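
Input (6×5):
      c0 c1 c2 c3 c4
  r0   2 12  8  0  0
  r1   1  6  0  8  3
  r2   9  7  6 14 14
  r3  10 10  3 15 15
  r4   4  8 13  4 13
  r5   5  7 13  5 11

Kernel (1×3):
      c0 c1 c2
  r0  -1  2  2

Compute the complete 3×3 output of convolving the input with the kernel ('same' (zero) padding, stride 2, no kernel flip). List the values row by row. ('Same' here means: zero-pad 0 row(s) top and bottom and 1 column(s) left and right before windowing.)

Output[0,0]: The receptive field on the zero-padded input at this output position is [0 2 12]. Elementwise product with the kernel and sum: 0·-1 + 2·2 + 12·2.

28 4 0
32 33 14
24 26 22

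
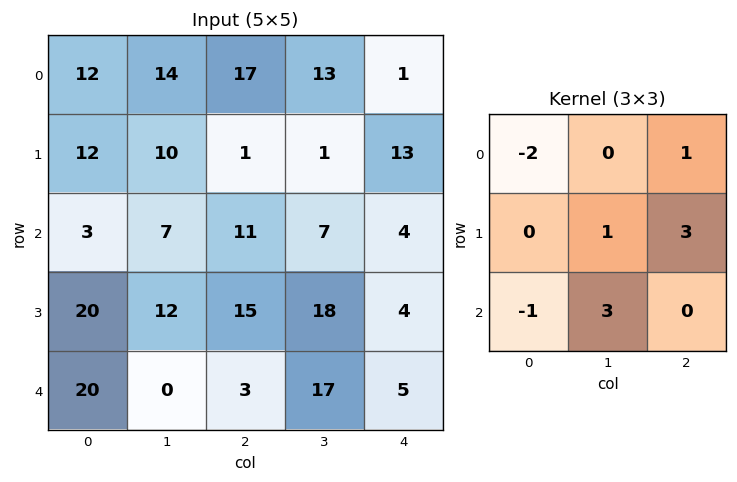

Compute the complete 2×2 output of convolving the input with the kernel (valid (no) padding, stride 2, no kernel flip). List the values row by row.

Output[0,0]: The receptive field on the input at this output position is [12 14 17 / 12 10 1 / 3 7 11]. Elementwise product with the kernel and sum: 12·-2 + 17·1 + 10·1 + 1·3 + 3·-1 + 7·3.

24 17
42 60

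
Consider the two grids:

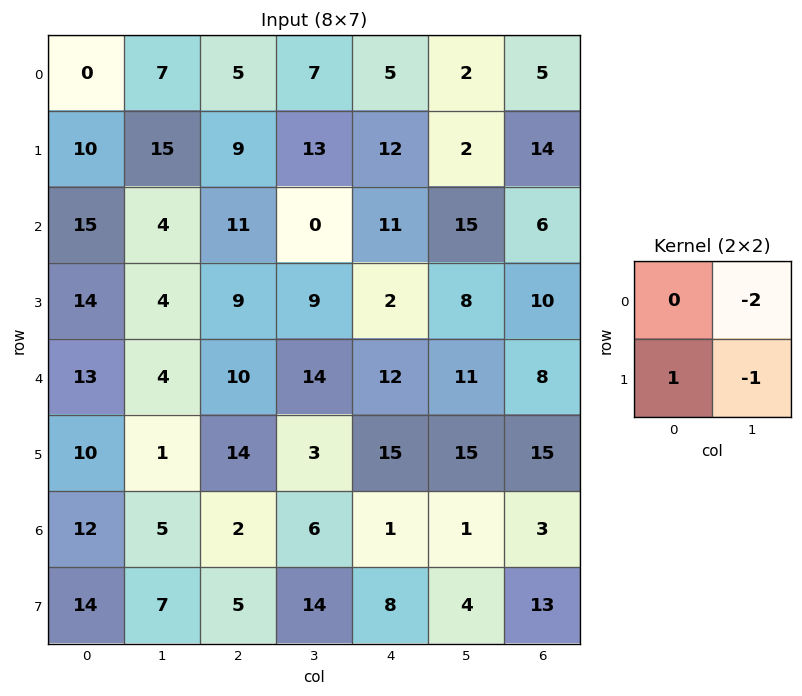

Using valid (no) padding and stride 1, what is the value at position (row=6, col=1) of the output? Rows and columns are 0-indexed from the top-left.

The receptive field on the input at this output position is [5 2 / 7 5]. Elementwise product with the kernel and sum: 2·-2 + 7·1 + 5·-1.

-2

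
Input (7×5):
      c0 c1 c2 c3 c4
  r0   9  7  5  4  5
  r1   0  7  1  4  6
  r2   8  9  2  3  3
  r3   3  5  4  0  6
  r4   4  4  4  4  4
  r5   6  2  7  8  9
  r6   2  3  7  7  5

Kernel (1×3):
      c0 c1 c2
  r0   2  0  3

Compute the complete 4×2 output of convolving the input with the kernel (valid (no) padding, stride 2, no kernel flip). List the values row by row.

Output[0,0]: The receptive field on the input at this output position is [9 7 5]. Elementwise product with the kernel and sum: 9·2 + 5·3.

33 25
22 13
20 20
25 29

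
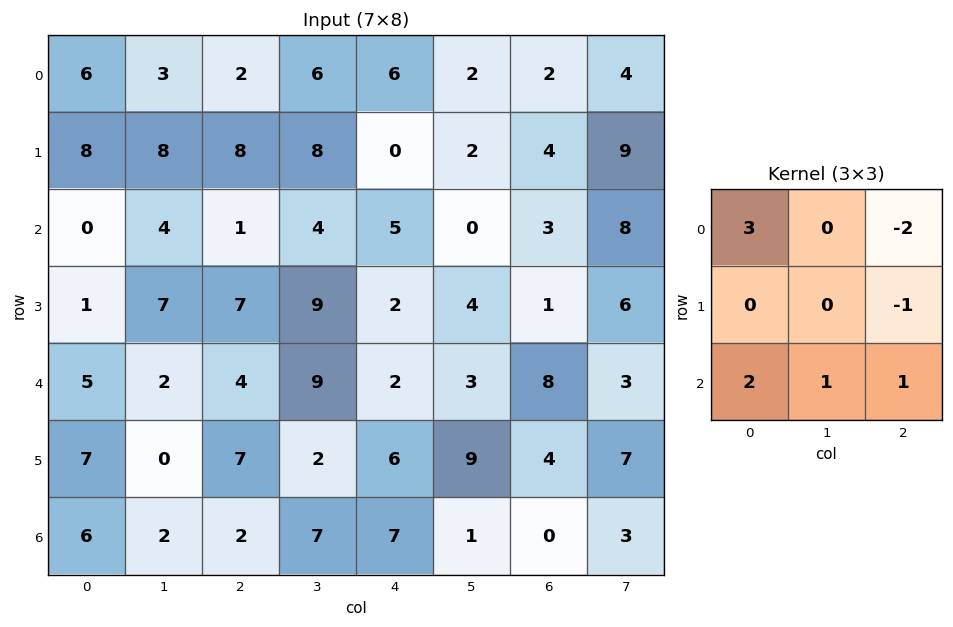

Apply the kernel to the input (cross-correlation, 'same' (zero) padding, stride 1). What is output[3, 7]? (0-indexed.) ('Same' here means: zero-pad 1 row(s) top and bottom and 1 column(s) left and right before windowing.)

28

The receptive field on the zero-padded input at this output position is [3 8 0 / 1 6 0 / 8 3 0]. Elementwise product with the kernel and sum: 3·3 + 0·-2 + 0·-1 + 8·2 + 3·1 + 0·1.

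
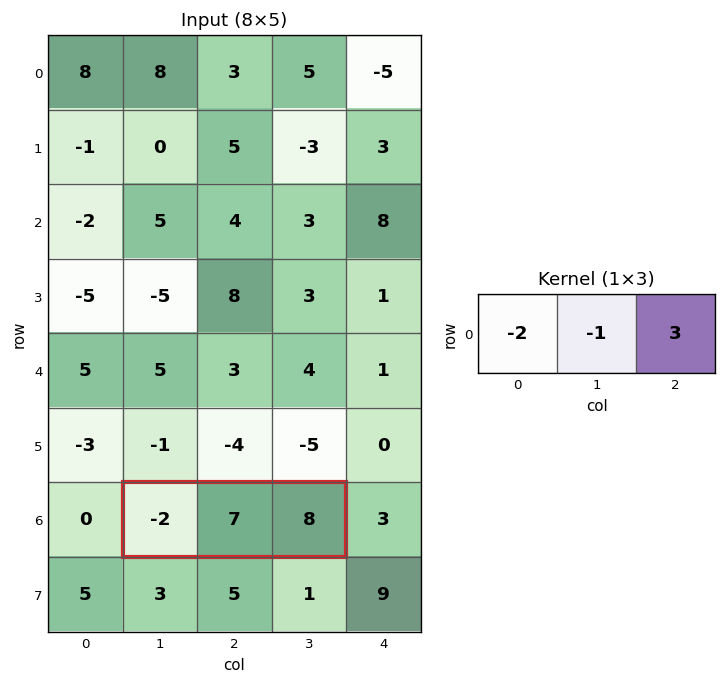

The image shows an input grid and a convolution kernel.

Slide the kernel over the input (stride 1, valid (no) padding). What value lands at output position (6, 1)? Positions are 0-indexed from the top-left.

21

The receptive field on the input at this output position is [-2 7 8]. Elementwise product with the kernel and sum: -2·-2 + 7·-1 + 8·3.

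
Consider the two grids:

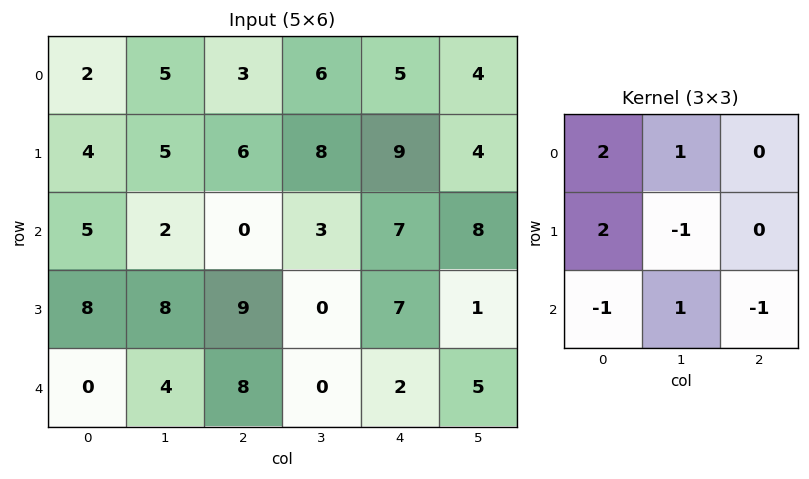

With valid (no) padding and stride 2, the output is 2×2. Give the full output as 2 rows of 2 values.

9 12
16 11

Output[0,0]: The receptive field on the input at this output position is [2 5 3 / 4 5 6 / 5 2 0]. Elementwise product with the kernel and sum: 2·2 + 5·1 + 4·2 + 5·-1 + 5·-1 + 2·1 + 0·-1.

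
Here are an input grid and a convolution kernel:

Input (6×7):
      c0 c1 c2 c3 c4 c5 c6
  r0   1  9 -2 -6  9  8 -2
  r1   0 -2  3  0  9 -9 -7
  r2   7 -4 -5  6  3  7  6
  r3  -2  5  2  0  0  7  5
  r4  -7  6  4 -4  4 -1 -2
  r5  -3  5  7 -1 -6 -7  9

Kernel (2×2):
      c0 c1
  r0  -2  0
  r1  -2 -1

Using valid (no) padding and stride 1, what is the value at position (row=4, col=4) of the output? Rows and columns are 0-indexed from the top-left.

The receptive field on the input at this output position is [4 -1 / -6 -7]. Elementwise product with the kernel and sum: 4·-2 + -6·-2 + -7·-1.

11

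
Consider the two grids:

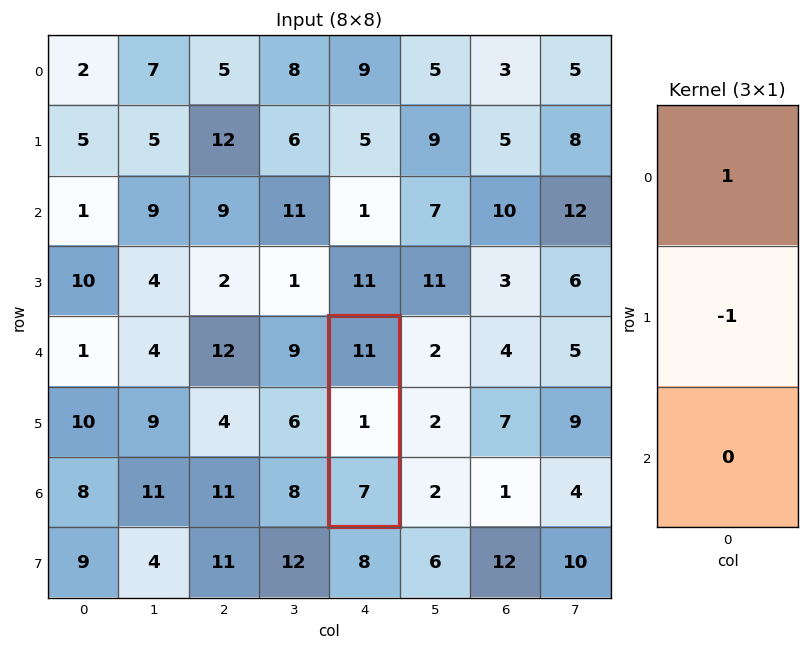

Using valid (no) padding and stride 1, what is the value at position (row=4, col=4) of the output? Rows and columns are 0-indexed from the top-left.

10

The receptive field on the input at this output position is [11 / 1 / 7]. Elementwise product with the kernel and sum: 11·1 + 1·-1.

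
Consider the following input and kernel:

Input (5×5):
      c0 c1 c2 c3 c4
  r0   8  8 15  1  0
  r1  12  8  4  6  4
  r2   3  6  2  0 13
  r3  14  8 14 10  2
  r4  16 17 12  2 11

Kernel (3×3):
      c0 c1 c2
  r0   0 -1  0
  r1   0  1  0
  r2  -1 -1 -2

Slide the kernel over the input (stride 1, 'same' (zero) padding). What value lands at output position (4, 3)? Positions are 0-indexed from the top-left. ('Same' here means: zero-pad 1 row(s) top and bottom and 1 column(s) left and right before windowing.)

The receptive field on the zero-padded input at this output position is [14 10 2 / 12 2 11 / 0 0 0]. Elementwise product with the kernel and sum: 10·-1 + 2·1 + 0·-1 + 0·-1 + 0·-2.

-8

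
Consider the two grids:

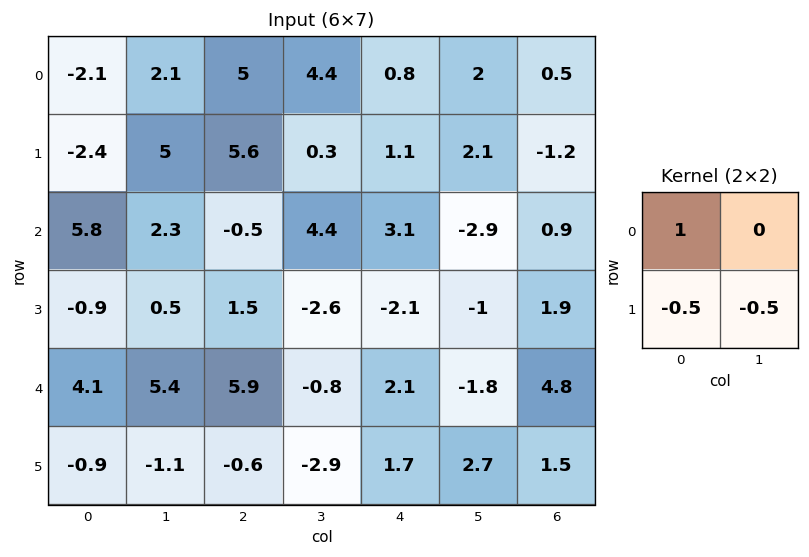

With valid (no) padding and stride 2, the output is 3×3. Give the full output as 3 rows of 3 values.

Output[0,0]: The receptive field on the input at this output position is [-2.1 2.1 / -2.4 5]. Elementwise product with the kernel and sum: -2.1·1 + -2.4·-0.5 + 5·-0.5.

-3.4 2.05 -0.8
6 0.05 4.65
5.1 7.65 -0.1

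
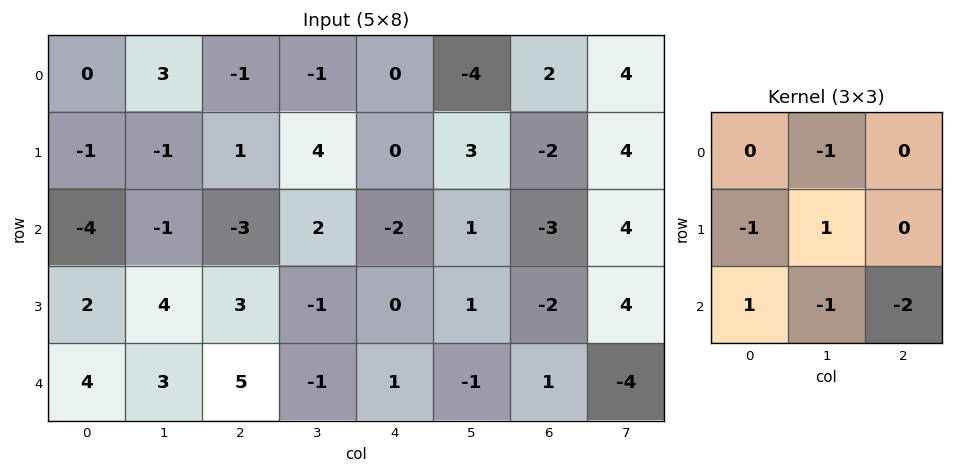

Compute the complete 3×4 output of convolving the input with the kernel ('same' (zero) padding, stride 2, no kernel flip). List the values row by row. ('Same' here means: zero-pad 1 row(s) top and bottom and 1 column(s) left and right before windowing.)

Output[0,0]: The receptive field on the zero-padded input at this output position is [0 0 0 / 0 0 3 / 0 -1 -1]. Elementwise product with the kernel and sum: 0·-1 + 0·-1 + 0·1 + 0·1 + -1·-1 + -1·-2.
Output[0,1]: The receptive field on the zero-padded input at this output position is [0 0 0 / 3 -1 -1 / -1 1 4]. Elementwise product with the kernel and sum: 0·-1 + 3·-1 + -1·1 + -1·1 + 1·-1 + 4·-2.

3 -14 -1 3
-13 0 -7 -7
2 -1 2 4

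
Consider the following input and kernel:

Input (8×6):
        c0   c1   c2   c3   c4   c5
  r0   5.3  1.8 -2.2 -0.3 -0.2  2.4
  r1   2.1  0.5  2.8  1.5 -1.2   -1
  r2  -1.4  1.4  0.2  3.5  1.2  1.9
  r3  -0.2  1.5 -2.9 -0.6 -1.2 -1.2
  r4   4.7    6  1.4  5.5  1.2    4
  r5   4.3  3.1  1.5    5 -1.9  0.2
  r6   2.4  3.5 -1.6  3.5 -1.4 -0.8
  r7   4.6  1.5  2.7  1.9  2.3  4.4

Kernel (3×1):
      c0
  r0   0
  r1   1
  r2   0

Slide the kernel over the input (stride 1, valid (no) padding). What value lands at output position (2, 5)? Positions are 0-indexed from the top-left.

The receptive field on the input at this output position is [1.9 / -1.2 / 4]. Elementwise product with the kernel and sum: -1.2·1.

-1.2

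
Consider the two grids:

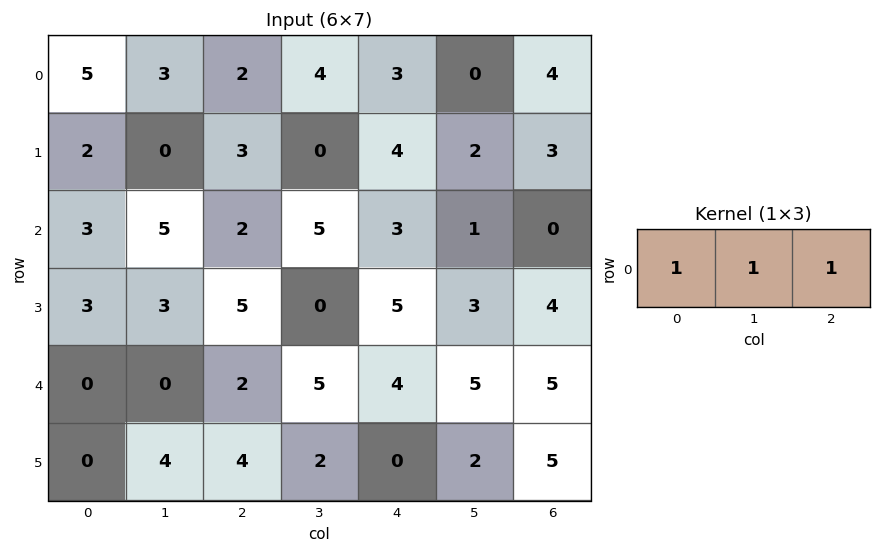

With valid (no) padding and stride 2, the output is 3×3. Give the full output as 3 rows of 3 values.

Output[0,0]: The receptive field on the input at this output position is [5 3 2]. Elementwise product with the kernel and sum: 5·1 + 3·1 + 2·1.
Output[0,1]: The receptive field on the input at this output position is [2 4 3]. Elementwise product with the kernel and sum: 2·1 + 4·1 + 3·1.

10 9 7
10 10 4
2 11 14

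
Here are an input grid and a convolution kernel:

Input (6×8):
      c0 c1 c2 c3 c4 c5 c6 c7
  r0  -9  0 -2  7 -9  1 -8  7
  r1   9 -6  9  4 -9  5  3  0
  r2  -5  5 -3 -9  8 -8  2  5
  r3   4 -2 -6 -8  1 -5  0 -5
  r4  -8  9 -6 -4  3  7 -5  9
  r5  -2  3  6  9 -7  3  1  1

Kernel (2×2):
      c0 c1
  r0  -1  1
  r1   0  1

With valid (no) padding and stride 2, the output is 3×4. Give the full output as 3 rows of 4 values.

3 13 15 15
8 -14 -21 -2
20 11 7 15

Output[0,0]: The receptive field on the input at this output position is [-9 0 / 9 -6]. Elementwise product with the kernel and sum: -9·-1 + 0·1 + -6·1.
Output[0,1]: The receptive field on the input at this output position is [-2 7 / 9 4]. Elementwise product with the kernel and sum: -2·-1 + 7·1 + 4·1.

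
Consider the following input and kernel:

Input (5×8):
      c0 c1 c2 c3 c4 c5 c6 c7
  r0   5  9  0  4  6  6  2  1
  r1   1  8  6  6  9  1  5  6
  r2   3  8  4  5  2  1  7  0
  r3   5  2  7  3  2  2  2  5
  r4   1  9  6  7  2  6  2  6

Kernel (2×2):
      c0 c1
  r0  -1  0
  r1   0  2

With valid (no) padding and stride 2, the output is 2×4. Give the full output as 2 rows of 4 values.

Output[0,0]: The receptive field on the input at this output position is [5 9 / 1 8]. Elementwise product with the kernel and sum: 5·-1 + 8·2.

11 12 -4 10
1 2 2 3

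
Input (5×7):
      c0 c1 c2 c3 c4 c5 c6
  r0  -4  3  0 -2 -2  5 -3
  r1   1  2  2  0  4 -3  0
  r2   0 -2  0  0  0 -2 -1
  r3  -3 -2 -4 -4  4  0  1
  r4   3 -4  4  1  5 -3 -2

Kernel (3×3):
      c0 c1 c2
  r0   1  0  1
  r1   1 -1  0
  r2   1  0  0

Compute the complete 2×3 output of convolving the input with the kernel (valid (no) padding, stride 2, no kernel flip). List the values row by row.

-5 0 2
2 4 8

Output[0,0]: The receptive field on the input at this output position is [-4 3 0 / 1 2 2 / 0 -2 0]. Elementwise product with the kernel and sum: -4·1 + 0·1 + 1·1 + 2·-1 + 0·1.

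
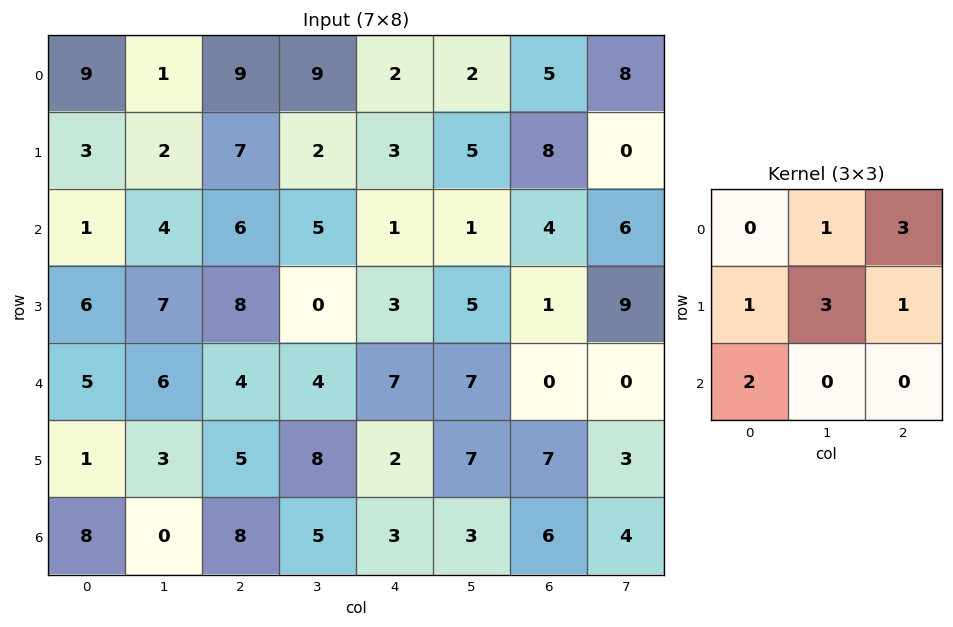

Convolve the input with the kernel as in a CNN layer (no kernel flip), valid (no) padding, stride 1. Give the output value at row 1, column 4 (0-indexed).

43

The receptive field on the input at this output position is [3 5 8 / 1 1 4 / 3 5 1]. Elementwise product with the kernel and sum: 5·1 + 8·3 + 1·1 + 1·3 + 4·1 + 3·2.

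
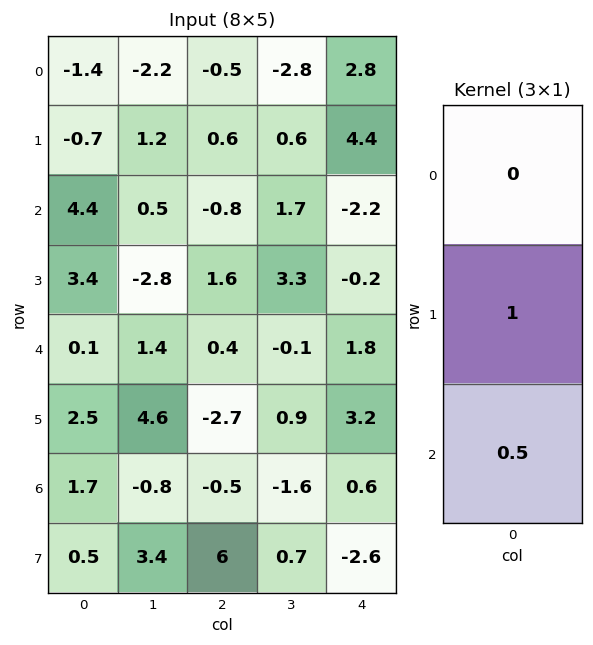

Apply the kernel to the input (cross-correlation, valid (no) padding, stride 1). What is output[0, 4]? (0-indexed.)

The receptive field on the input at this output position is [2.8 / 4.4 / -2.2]. Elementwise product with the kernel and sum: 4.4·1 + -2.2·0.5.

3.3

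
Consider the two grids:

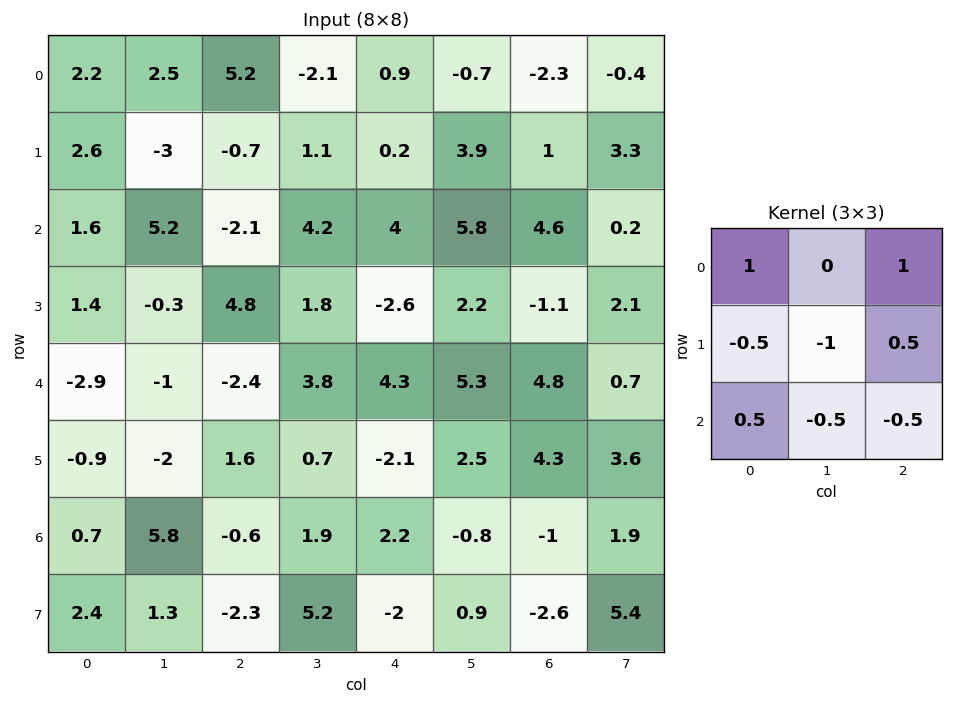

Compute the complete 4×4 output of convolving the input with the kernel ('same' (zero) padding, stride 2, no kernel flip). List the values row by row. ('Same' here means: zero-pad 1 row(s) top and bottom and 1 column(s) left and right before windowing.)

-0.75 -9.2 -1.7 2.25
-2.55 -3.75 2.9 0.4
3.55 4.15 0.6 -5.5
-1.65 -3.45 2.8 7.5

Output[0,0]: The receptive field on the zero-padded input at this output position is [0 0 0 / 0 2.2 2.5 / 0 2.6 -3]. Elementwise product with the kernel and sum: 0·1 + 0·1 + 0·-0.5 + 2.2·-1 + 2.5·0.5 + 0·0.5 + 2.6·-0.5 + -3·-0.5.
Output[0,1]: The receptive field on the zero-padded input at this output position is [0 0 0 / 2.5 5.2 -2.1 / -3 -0.7 1.1]. Elementwise product with the kernel and sum: 0·1 + 0·1 + 2.5·-0.5 + 5.2·-1 + -2.1·0.5 + -3·0.5 + -0.7·-0.5 + 1.1·-0.5.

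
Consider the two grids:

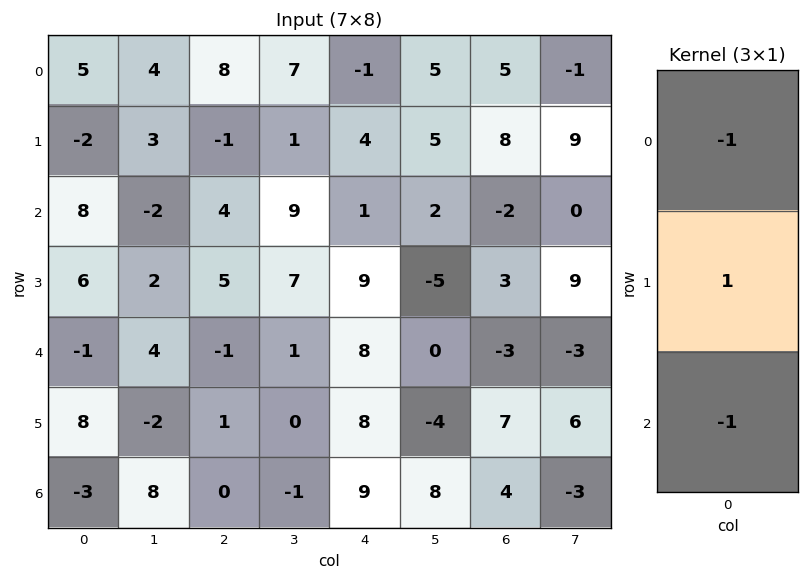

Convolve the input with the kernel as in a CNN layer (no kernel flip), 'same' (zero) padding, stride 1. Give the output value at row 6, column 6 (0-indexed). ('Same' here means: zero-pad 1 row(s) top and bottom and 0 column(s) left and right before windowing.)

-3

The receptive field on the zero-padded input at this output position is [7 / 4 / 0]. Elementwise product with the kernel and sum: 7·-1 + 4·1 + 0·-1.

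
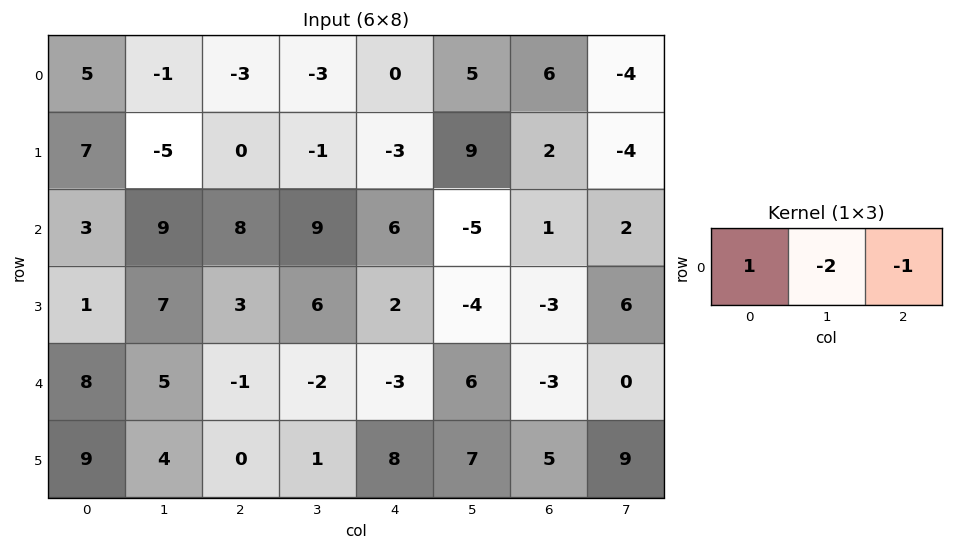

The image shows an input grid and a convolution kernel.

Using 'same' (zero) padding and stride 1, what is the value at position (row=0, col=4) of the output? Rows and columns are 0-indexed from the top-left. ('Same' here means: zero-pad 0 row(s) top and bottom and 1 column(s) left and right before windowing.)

The receptive field on the zero-padded input at this output position is [-3 0 5]. Elementwise product with the kernel and sum: -3·1 + 0·-2 + 5·-1.

-8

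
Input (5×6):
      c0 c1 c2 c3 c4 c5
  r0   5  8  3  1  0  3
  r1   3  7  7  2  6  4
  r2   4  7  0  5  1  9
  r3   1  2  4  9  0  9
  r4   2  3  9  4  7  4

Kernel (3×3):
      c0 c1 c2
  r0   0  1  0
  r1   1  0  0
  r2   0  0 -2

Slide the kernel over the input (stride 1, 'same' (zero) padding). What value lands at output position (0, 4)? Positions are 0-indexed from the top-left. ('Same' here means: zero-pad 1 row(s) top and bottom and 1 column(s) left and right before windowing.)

-7

The receptive field on the zero-padded input at this output position is [0 0 0 / 1 0 3 / 2 6 4]. Elementwise product with the kernel and sum: 0·1 + 1·1 + 4·-2.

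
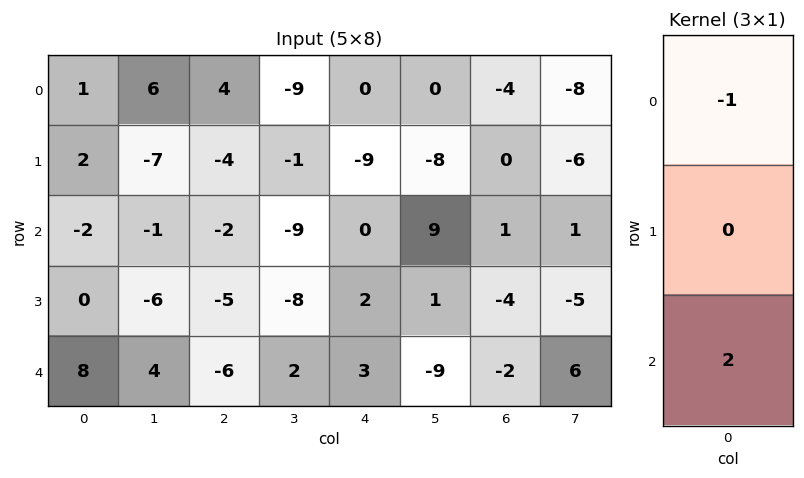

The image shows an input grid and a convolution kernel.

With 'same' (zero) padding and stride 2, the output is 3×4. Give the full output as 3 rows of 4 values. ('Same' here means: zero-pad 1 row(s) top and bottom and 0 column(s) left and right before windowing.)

4 -8 -18 0
-2 -6 13 -8
0 5 -2 4

Output[0,0]: The receptive field on the zero-padded input at this output position is [0 / 1 / 2]. Elementwise product with the kernel and sum: 0·-1 + 2·2.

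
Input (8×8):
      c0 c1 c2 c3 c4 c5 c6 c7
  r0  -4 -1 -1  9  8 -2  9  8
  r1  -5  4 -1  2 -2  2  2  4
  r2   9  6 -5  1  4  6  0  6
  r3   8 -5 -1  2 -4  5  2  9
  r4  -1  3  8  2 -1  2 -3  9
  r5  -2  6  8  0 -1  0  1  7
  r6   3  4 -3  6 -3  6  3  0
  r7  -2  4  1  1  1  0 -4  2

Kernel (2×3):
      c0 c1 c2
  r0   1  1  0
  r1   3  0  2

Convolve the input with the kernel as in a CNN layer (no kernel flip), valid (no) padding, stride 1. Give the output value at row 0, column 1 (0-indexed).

14

The receptive field on the input at this output position is [-1 -1 9 / 4 -1 2]. Elementwise product with the kernel and sum: -1·1 + -1·1 + 4·3 + 2·2.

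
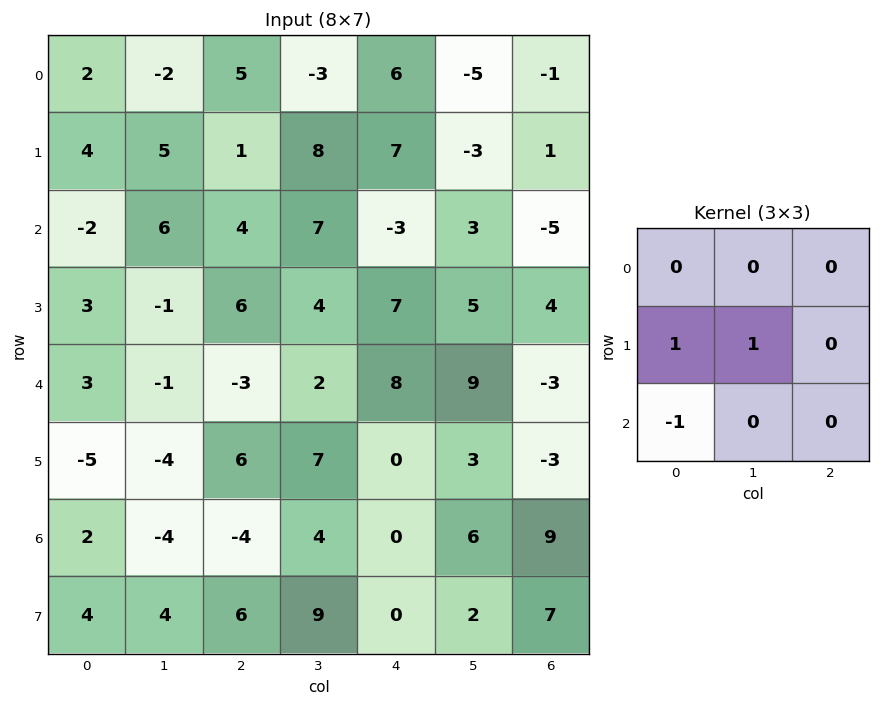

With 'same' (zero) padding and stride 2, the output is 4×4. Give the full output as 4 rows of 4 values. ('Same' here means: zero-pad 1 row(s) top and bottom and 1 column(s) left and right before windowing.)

Output[0,0]: The receptive field on the zero-padded input at this output position is [0 0 0 / 0 2 -2 / 0 4 5]. Elementwise product with the kernel and sum: 0·1 + 2·1 + 0·-1.

2 -2 -5 -3
-2 11 0 -7
3 0 3 3
2 -12 -5 13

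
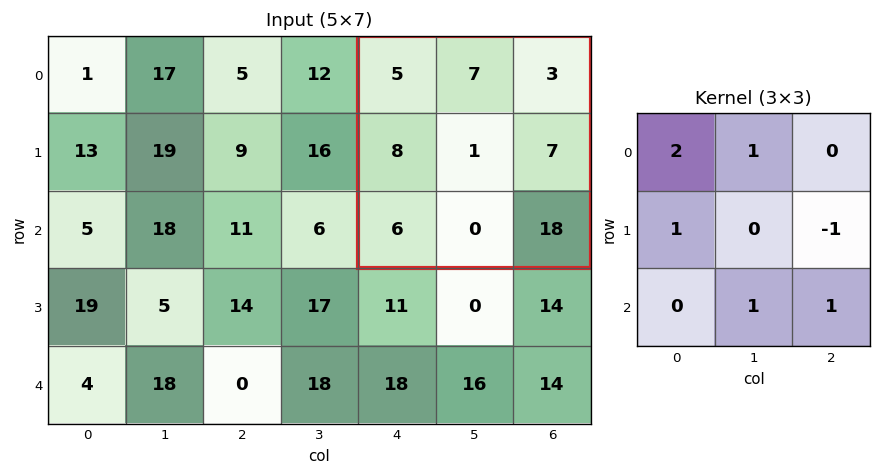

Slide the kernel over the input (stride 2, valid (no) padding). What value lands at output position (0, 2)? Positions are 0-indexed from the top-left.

36

The receptive field on the input at this output position is [5 7 3 / 8 1 7 / 6 0 18]. Elementwise product with the kernel and sum: 5·2 + 7·1 + 8·1 + 7·-1 + 0·1 + 18·1.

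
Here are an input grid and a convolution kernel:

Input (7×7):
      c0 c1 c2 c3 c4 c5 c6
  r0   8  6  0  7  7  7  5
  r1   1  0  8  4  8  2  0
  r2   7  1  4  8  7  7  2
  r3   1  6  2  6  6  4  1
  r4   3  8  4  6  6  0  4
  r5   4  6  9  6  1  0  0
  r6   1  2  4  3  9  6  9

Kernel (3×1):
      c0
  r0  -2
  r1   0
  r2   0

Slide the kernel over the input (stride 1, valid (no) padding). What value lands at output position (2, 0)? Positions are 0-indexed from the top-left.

The receptive field on the input at this output position is [7 / 1 / 3]. Elementwise product with the kernel and sum: 7·-2.

-14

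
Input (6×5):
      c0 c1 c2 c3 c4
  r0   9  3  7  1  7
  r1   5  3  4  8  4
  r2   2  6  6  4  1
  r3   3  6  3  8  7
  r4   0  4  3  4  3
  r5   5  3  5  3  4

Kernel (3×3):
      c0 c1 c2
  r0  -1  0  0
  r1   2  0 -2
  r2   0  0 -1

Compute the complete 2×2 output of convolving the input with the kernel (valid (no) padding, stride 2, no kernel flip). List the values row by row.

Output[0,0]: The receptive field on the input at this output position is [9 3 7 / 5 3 4 / 2 6 6]. Elementwise product with the kernel and sum: 9·-1 + 5·2 + 4·-2 + 6·-1.
Output[0,1]: The receptive field on the input at this output position is [7 1 7 / 4 8 4 / 6 4 1]. Elementwise product with the kernel and sum: 7·-1 + 4·2 + 4·-2 + 1·-1.

-13 -8
-5 -17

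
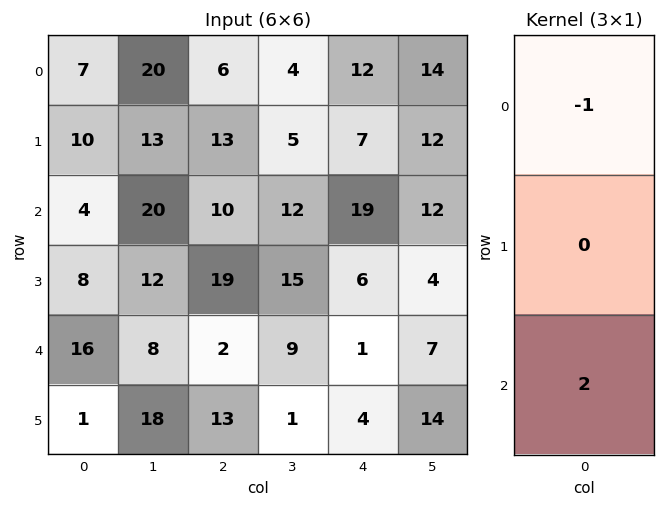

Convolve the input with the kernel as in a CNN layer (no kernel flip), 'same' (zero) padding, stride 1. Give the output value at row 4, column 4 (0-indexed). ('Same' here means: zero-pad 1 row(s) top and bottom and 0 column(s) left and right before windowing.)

2

The receptive field on the zero-padded input at this output position is [6 / 1 / 4]. Elementwise product with the kernel and sum: 6·-1 + 4·2.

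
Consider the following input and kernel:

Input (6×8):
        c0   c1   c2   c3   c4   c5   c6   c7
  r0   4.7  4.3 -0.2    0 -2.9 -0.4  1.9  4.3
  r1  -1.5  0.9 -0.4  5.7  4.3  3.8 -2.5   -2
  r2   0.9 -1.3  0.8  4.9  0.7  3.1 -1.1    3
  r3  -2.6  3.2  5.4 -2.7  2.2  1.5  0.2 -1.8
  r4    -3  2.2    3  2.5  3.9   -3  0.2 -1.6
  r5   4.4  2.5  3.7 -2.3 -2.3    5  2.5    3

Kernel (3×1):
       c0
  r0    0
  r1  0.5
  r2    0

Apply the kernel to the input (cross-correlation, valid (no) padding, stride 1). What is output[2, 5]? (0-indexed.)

0.75

The receptive field on the input at this output position is [3.1 / 1.5 / -3]. Elementwise product with the kernel and sum: 1.5·0.5.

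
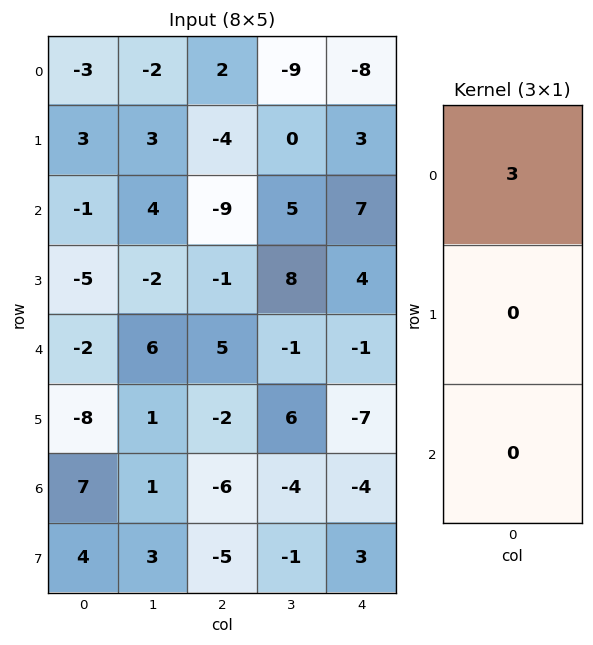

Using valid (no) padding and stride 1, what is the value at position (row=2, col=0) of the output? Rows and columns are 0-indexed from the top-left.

-3

The receptive field on the input at this output position is [-1 / -5 / -2]. Elementwise product with the kernel and sum: -1·3.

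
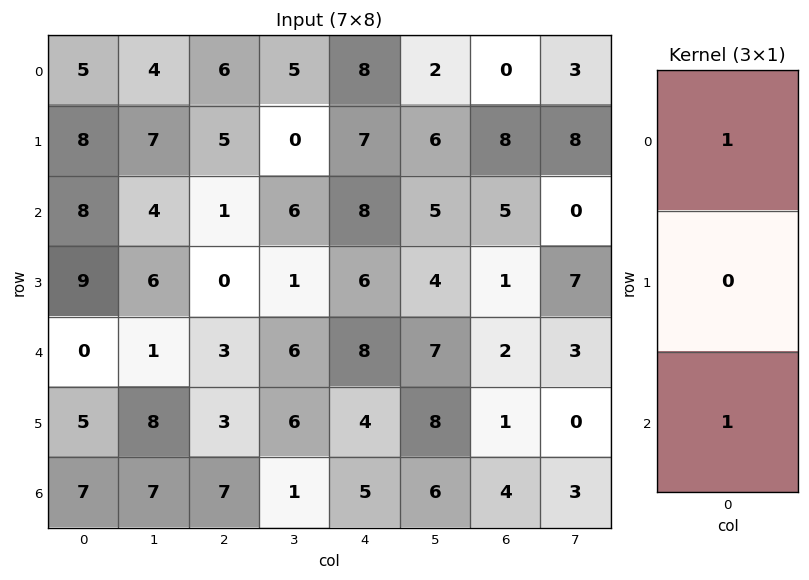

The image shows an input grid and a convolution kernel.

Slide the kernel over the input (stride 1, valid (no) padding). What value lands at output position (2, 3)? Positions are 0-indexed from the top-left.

The receptive field on the input at this output position is [6 / 1 / 6]. Elementwise product with the kernel and sum: 6·1 + 6·1.

12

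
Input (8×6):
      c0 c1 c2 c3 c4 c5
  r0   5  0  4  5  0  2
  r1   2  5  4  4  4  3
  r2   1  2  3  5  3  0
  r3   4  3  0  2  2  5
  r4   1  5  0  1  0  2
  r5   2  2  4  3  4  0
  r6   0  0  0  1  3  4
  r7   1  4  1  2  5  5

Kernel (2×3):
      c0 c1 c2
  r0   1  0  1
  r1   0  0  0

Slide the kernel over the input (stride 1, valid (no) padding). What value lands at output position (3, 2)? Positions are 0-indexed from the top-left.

The receptive field on the input at this output position is [0 2 2 / 0 1 0]. Elementwise product with the kernel and sum: 0·1 + 2·1.

2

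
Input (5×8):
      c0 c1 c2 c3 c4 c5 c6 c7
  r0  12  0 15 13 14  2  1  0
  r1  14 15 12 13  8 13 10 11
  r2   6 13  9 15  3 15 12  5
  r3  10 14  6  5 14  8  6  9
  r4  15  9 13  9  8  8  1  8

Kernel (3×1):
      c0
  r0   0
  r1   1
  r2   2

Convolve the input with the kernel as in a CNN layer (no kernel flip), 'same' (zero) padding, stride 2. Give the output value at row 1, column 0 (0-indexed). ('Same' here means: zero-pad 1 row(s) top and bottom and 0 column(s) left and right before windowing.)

26

The receptive field on the zero-padded input at this output position is [14 / 6 / 10]. Elementwise product with the kernel and sum: 6·1 + 10·2.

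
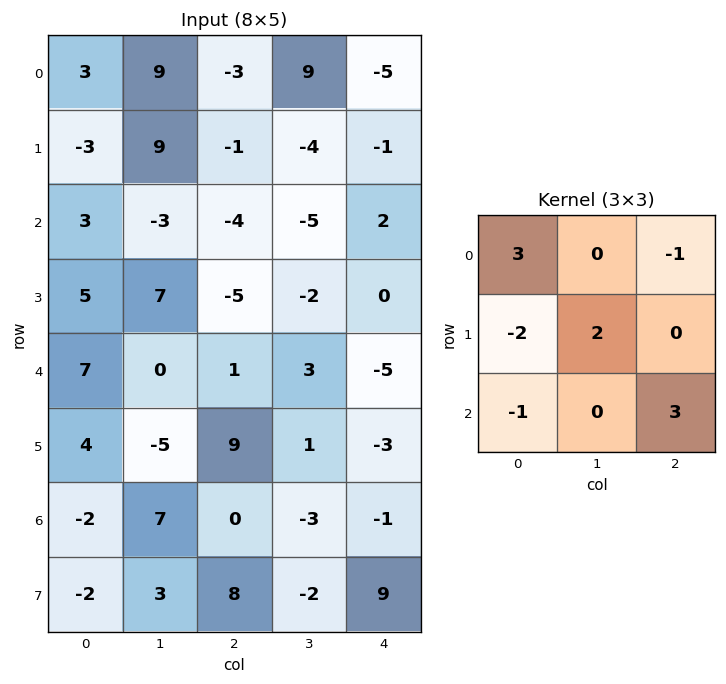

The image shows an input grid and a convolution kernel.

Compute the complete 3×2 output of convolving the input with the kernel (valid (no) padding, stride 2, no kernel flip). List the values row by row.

21 0
13 -24
4 -11

Output[0,0]: The receptive field on the input at this output position is [3 9 -3 / -3 9 -1 / 3 -3 -4]. Elementwise product with the kernel and sum: 3·3 + -3·-1 + -3·-2 + 9·2 + 3·-1 + -4·3.
Output[0,1]: The receptive field on the input at this output position is [-3 9 -5 / -1 -4 -1 / -4 -5 2]. Elementwise product with the kernel and sum: -3·3 + -5·-1 + -1·-2 + -4·2 + -4·-1 + 2·3.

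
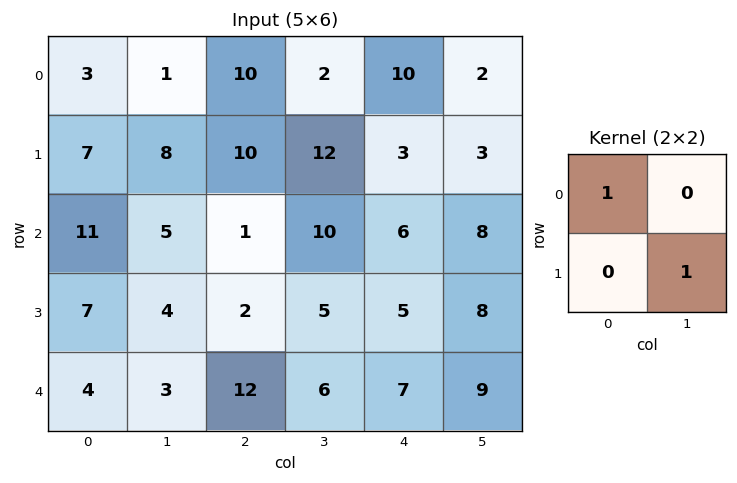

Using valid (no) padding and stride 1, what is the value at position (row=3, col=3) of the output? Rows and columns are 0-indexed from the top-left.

The receptive field on the input at this output position is [5 5 / 6 7]. Elementwise product with the kernel and sum: 5·1 + 7·1.

12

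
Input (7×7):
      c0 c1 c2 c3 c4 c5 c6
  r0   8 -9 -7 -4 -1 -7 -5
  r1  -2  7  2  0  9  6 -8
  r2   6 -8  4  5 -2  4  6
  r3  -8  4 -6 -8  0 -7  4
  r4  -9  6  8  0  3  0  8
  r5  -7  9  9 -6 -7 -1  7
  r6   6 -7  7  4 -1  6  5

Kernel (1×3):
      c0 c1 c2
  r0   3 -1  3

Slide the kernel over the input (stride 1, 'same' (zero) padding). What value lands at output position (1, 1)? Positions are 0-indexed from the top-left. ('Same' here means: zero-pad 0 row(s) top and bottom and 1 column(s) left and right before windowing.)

The receptive field on the zero-padded input at this output position is [-2 7 2]. Elementwise product with the kernel and sum: -2·3 + 7·-1 + 2·3.

-7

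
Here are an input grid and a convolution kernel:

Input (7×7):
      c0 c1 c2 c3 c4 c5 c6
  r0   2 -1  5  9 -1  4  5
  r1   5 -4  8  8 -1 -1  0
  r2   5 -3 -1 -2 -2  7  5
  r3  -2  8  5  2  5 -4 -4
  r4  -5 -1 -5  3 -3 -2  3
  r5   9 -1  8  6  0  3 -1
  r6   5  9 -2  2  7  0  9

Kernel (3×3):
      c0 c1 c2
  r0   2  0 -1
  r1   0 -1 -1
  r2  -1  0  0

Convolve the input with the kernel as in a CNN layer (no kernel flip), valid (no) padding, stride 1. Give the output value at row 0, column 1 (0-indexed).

-24

The receptive field on the input at this output position is [-1 5 9 / -4 8 8 / -3 -1 -2]. Elementwise product with the kernel and sum: -1·2 + 9·-1 + 8·-1 + 8·-1 + -3·-1.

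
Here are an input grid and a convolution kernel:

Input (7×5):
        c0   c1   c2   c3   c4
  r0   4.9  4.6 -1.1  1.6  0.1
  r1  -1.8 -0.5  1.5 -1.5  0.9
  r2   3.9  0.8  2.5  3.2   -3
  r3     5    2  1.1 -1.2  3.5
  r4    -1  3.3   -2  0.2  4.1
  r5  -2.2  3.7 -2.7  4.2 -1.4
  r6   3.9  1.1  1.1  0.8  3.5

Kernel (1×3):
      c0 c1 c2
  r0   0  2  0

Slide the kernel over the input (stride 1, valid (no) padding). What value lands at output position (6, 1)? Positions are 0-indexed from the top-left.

2.2

The receptive field on the input at this output position is [1.1 1.1 0.8]. Elementwise product with the kernel and sum: 1.1·2.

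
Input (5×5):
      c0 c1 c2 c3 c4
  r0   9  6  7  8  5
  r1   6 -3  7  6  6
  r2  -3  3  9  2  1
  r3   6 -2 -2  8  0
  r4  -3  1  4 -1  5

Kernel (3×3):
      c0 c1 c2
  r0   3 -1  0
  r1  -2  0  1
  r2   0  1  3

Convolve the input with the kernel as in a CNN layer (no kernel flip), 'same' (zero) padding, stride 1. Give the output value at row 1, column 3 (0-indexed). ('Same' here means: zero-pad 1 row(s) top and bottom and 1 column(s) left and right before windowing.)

10

The receptive field on the zero-padded input at this output position is [7 8 5 / 7 6 6 / 9 2 1]. Elementwise product with the kernel and sum: 7·3 + 8·-1 + 7·-2 + 6·1 + 2·1 + 1·3.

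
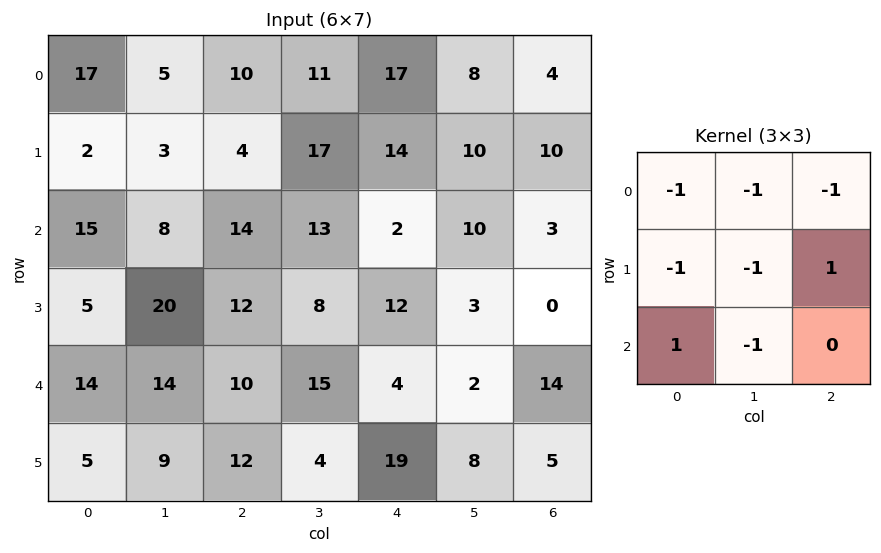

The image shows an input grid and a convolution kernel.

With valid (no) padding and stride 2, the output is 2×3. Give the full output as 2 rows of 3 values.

-26 -44 -51
-50 -42 -28

Output[0,0]: The receptive field on the input at this output position is [17 5 10 / 2 3 4 / 15 8 14]. Elementwise product with the kernel and sum: 17·-1 + 5·-1 + 10·-1 + 2·-1 + 3·-1 + 4·1 + 15·1 + 8·-1.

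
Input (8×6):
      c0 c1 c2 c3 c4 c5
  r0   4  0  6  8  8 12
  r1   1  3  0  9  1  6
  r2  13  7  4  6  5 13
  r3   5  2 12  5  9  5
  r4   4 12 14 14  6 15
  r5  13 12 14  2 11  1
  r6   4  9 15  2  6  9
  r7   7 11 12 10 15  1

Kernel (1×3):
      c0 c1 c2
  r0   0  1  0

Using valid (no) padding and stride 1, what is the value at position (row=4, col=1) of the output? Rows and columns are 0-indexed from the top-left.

14

The receptive field on the input at this output position is [12 14 14]. Elementwise product with the kernel and sum: 14·1.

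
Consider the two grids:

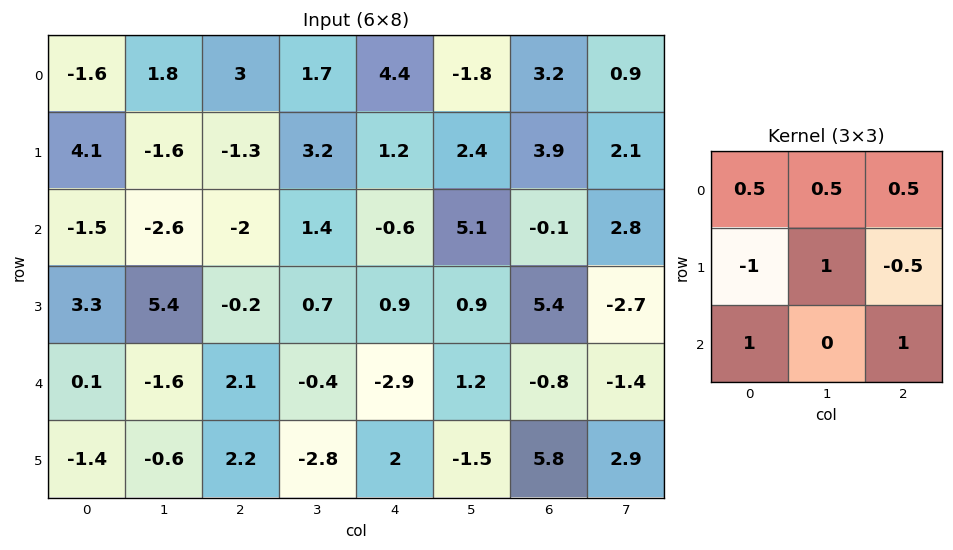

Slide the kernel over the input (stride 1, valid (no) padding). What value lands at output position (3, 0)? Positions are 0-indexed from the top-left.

2.3

The receptive field on the input at this output position is [3.3 5.4 -0.2 / 0.1 -1.6 2.1 / -1.4 -0.6 2.2]. Elementwise product with the kernel and sum: 3.3·0.5 + 5.4·0.5 + -0.2·0.5 + 0.1·-1 + -1.6·1 + 2.1·-0.5 + -1.4·1 + 2.2·1.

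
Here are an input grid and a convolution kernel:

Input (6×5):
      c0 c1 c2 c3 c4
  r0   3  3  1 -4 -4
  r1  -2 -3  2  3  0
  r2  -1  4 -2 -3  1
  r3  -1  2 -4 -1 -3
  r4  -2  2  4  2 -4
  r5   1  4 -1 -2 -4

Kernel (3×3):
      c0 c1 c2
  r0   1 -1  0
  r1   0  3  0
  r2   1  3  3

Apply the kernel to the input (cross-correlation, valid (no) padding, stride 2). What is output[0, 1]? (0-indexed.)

6

The receptive field on the input at this output position is [1 -4 -4 / 2 3 0 / -2 -3 1]. Elementwise product with the kernel and sum: 1·1 + -4·-1 + 3·3 + -2·1 + -3·3 + 1·3.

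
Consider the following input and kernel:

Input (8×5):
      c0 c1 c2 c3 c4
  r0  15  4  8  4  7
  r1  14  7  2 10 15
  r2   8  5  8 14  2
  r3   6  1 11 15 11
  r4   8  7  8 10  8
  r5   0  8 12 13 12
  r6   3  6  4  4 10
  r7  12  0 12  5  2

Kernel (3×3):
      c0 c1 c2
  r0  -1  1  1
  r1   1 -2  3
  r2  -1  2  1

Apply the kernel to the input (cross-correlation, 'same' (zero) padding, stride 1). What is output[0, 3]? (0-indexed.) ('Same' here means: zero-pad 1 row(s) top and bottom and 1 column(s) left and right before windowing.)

54

The receptive field on the zero-padded input at this output position is [0 0 0 / 8 4 7 / 2 10 15]. Elementwise product with the kernel and sum: 0·-1 + 0·1 + 0·1 + 8·1 + 4·-2 + 7·3 + 2·-1 + 10·2 + 15·1.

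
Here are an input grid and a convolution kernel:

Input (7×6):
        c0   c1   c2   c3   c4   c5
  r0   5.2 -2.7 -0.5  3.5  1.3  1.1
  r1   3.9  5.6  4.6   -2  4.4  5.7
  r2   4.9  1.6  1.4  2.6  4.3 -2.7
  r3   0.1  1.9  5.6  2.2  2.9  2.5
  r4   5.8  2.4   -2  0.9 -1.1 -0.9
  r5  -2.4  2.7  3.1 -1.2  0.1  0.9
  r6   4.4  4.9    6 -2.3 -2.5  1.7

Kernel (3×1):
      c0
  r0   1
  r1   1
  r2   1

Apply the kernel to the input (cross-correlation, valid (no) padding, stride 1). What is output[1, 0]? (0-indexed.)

The receptive field on the input at this output position is [3.9 / 4.9 / 0.1]. Elementwise product with the kernel and sum: 3.9·1 + 4.9·1 + 0.1·1.

8.9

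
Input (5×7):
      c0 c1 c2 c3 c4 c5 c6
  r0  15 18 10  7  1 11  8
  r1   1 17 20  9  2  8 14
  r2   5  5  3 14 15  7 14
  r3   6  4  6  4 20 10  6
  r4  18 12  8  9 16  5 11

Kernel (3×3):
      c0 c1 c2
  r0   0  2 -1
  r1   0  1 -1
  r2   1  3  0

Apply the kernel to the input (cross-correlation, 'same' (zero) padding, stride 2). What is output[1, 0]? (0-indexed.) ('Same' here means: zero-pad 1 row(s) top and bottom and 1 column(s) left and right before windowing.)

3

The receptive field on the zero-padded input at this output position is [0 1 17 / 0 5 5 / 0 6 4]. Elementwise product with the kernel and sum: 1·2 + 17·-1 + 5·1 + 5·-1 + 0·1 + 6·3.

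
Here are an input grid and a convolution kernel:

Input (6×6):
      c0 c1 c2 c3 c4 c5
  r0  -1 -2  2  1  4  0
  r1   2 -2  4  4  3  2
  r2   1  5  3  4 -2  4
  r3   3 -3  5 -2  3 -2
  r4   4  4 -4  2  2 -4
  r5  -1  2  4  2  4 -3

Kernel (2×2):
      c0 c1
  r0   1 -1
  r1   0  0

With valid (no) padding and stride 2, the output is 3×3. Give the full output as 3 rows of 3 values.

Output[0,0]: The receptive field on the input at this output position is [-1 -2 / 2 -2]. Elementwise product with the kernel and sum: -1·1 + -2·-1.
Output[0,1]: The receptive field on the input at this output position is [2 1 / 4 4]. Elementwise product with the kernel and sum: 2·1 + 1·-1.

1 1 4
-4 -1 -6
0 -6 6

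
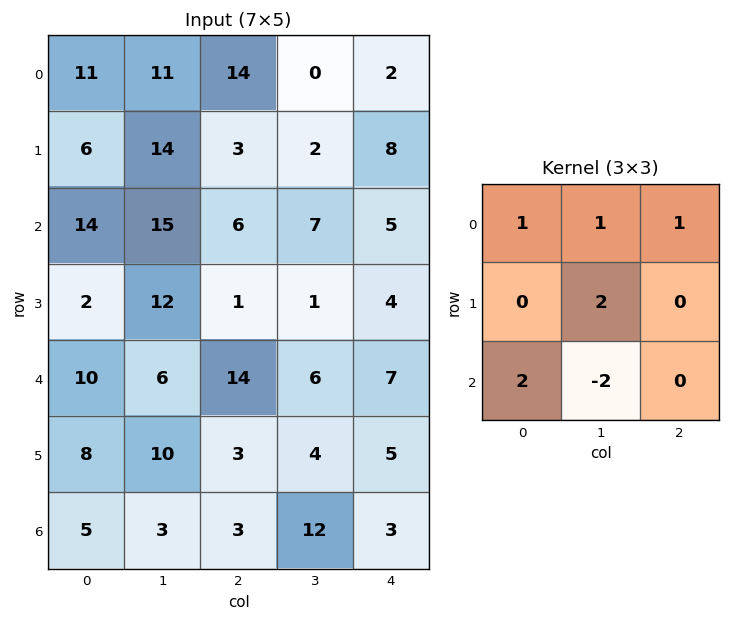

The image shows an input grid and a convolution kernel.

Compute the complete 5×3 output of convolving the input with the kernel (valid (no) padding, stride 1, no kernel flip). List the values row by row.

62 49 18
33 53 27
67 14 36
23 56 16
54 32 17

Output[0,0]: The receptive field on the input at this output position is [11 11 14 / 6 14 3 / 14 15 6]. Elementwise product with the kernel and sum: 11·1 + 11·1 + 14·1 + 14·2 + 14·2 + 15·-2.
Output[0,1]: The receptive field on the input at this output position is [11 14 0 / 14 3 2 / 15 6 7]. Elementwise product with the kernel and sum: 11·1 + 14·1 + 0·1 + 3·2 + 15·2 + 6·-2.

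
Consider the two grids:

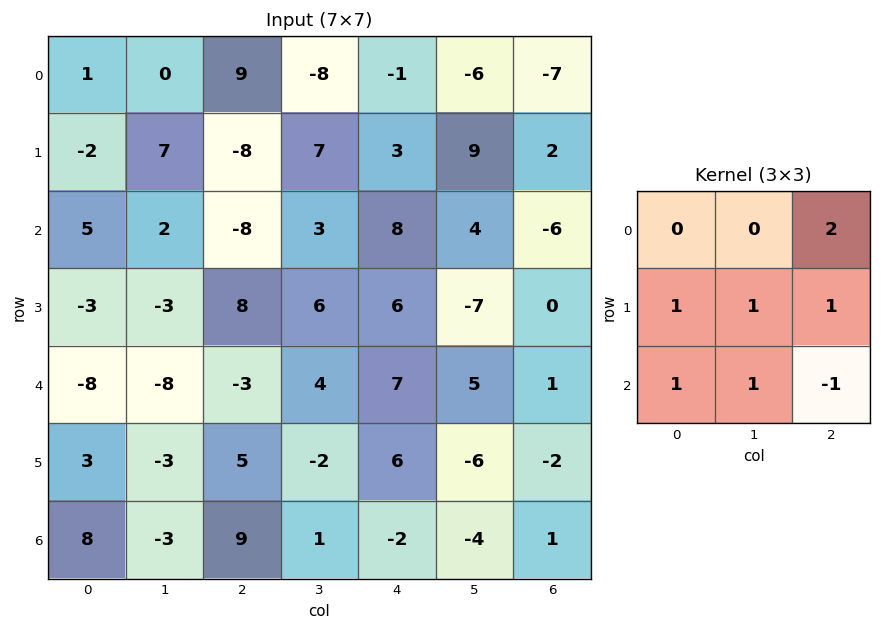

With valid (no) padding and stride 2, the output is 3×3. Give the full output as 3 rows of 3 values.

30 -13 18
-27 30 -2
-5 35 -7

Output[0,0]: The receptive field on the input at this output position is [1 0 9 / -2 7 -8 / 5 2 -8]. Elementwise product with the kernel and sum: 9·2 + -2·1 + 7·1 + -8·1 + 5·1 + 2·1 + -8·-1.
Output[0,1]: The receptive field on the input at this output position is [9 -8 -1 / -8 7 3 / -8 3 8]. Elementwise product with the kernel and sum: -1·2 + -8·1 + 7·1 + 3·1 + -8·1 + 3·1 + 8·-1.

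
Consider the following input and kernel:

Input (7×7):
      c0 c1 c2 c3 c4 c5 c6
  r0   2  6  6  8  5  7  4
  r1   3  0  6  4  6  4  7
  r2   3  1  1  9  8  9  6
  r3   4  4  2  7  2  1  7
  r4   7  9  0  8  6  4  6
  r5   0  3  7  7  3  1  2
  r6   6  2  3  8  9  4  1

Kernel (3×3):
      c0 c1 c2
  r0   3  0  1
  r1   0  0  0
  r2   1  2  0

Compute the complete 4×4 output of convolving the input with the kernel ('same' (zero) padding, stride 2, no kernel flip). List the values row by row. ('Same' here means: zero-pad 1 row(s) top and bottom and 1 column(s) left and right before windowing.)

6 12 16 18
8 12 27 27
4 36 35 8
3 16 22 3

Output[0,0]: The receptive field on the zero-padded input at this output position is [0 0 0 / 0 2 6 / 0 3 0]. Elementwise product with the kernel and sum: 0·3 + 0·1 + 0·1 + 3·2.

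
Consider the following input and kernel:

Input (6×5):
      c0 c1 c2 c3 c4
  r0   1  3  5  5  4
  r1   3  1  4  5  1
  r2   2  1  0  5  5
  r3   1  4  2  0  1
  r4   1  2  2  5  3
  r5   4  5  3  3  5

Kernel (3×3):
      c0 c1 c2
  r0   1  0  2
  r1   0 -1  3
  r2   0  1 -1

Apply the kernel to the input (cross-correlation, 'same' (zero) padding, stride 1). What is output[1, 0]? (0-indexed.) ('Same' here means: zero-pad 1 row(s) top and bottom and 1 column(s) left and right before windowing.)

The receptive field on the zero-padded input at this output position is [0 1 3 / 0 3 1 / 0 2 1]. Elementwise product with the kernel and sum: 0·1 + 3·2 + 3·-1 + 1·3 + 2·1 + 1·-1.

7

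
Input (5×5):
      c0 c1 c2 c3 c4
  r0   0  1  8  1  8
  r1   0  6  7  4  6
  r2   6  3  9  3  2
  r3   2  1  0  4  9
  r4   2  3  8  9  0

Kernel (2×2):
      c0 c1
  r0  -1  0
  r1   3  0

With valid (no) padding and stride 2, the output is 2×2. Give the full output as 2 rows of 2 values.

0 13
0 -9

Output[0,0]: The receptive field on the input at this output position is [0 1 / 0 6]. Elementwise product with the kernel and sum: 0·-1 + 0·3.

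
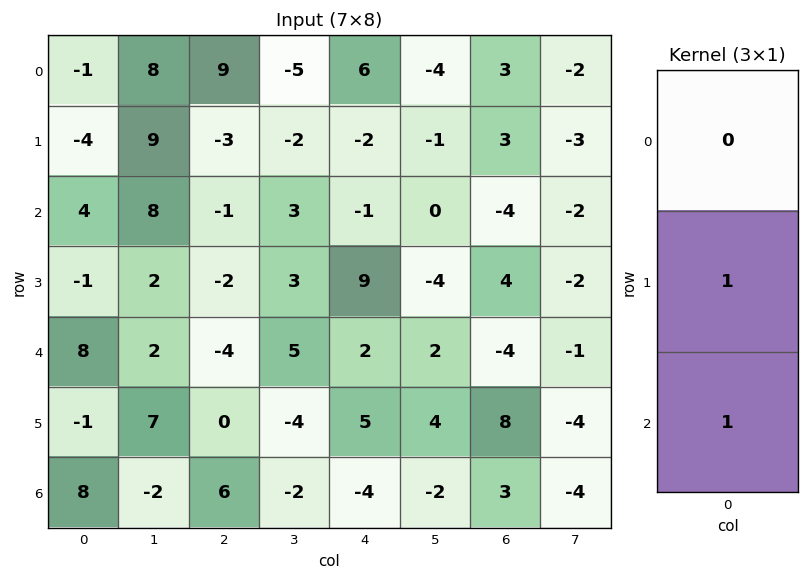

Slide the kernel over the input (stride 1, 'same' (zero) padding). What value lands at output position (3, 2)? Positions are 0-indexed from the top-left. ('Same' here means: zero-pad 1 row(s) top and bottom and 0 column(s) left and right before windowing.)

-6

The receptive field on the zero-padded input at this output position is [-1 / -2 / -4]. Elementwise product with the kernel and sum: -2·1 + -4·1.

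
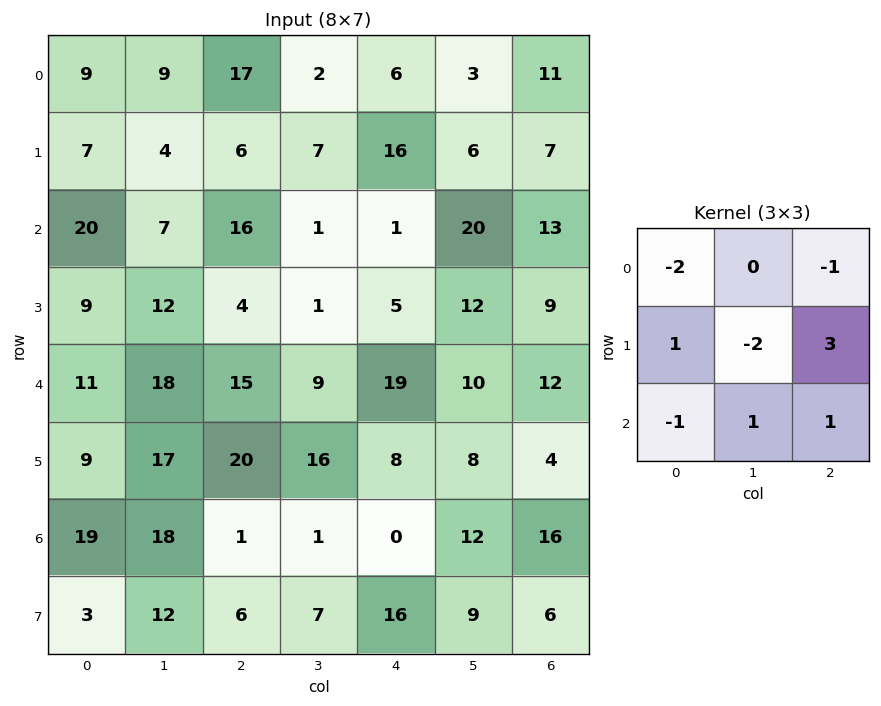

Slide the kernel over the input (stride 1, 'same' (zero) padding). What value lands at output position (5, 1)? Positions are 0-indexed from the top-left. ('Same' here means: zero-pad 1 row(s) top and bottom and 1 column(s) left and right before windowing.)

-2

The receptive field on the zero-padded input at this output position is [11 18 15 / 9 17 20 / 19 18 1]. Elementwise product with the kernel and sum: 11·-2 + 15·-1 + 9·1 + 17·-2 + 20·3 + 19·-1 + 18·1 + 1·1.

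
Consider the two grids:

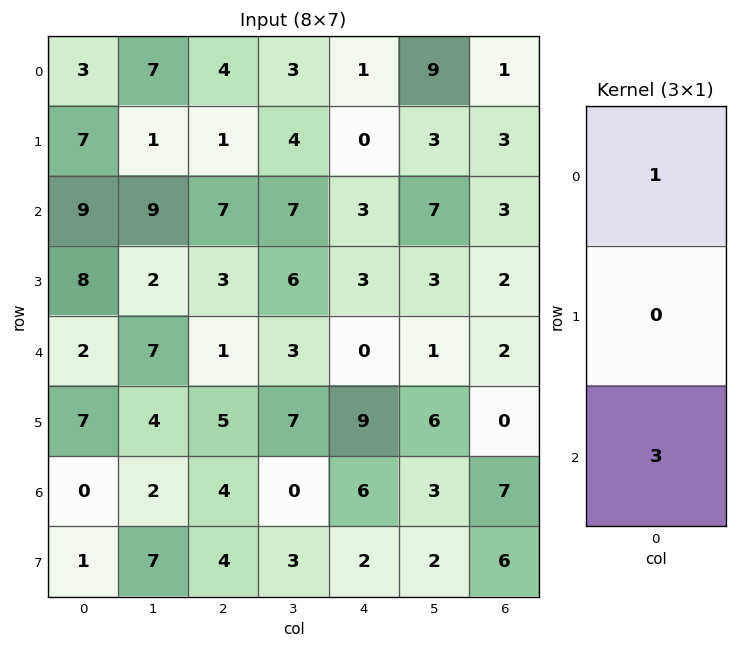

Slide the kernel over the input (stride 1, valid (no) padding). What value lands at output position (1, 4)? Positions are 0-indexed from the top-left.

The receptive field on the input at this output position is [0 / 3 / 3]. Elementwise product with the kernel and sum: 0·1 + 3·3.

9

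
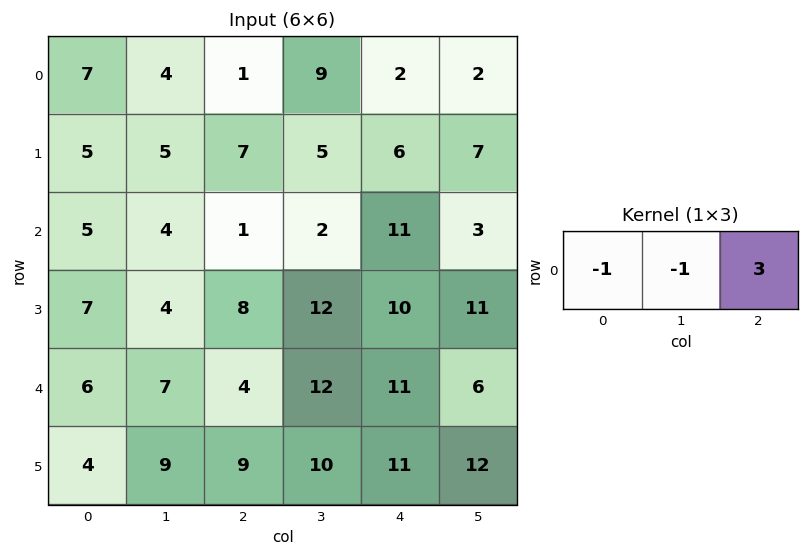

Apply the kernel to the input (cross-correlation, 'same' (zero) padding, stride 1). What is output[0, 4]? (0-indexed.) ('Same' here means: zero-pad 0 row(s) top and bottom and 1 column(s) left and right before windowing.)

The receptive field on the zero-padded input at this output position is [9 2 2]. Elementwise product with the kernel and sum: 9·-1 + 2·-1 + 2·3.

-5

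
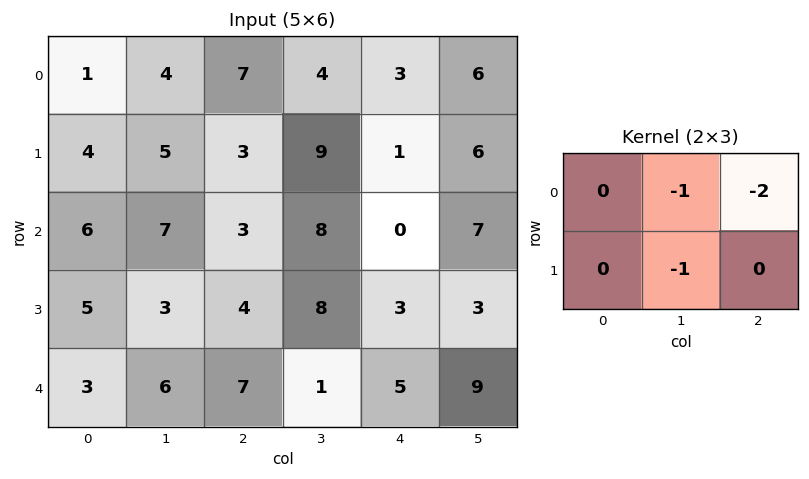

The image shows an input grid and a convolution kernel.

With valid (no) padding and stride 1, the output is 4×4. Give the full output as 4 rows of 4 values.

-23 -18 -19 -16
-18 -24 -19 -13
-16 -23 -16 -17
-17 -27 -15 -14

Output[0,0]: The receptive field on the input at this output position is [1 4 7 / 4 5 3]. Elementwise product with the kernel and sum: 4·-1 + 7·-2 + 5·-1.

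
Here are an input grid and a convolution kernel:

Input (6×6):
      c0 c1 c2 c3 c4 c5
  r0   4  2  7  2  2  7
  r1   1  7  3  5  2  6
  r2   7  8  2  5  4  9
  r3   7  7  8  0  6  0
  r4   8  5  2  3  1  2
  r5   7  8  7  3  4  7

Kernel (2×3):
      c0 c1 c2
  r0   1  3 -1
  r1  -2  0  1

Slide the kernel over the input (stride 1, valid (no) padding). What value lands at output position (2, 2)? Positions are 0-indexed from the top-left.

3

The receptive field on the input at this output position is [2 5 4 / 8 0 6]. Elementwise product with the kernel and sum: 2·1 + 5·3 + 4·-1 + 8·-2 + 6·1.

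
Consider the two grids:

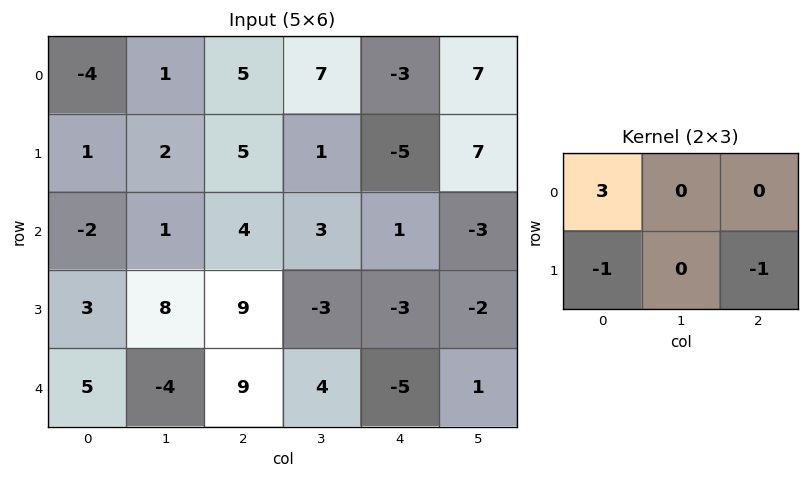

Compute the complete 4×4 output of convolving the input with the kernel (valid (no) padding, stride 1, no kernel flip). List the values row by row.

Output[0,0]: The receptive field on the input at this output position is [-4 1 5 / 1 2 5]. Elementwise product with the kernel and sum: -4·3 + 1·-1 + 5·-1.
Output[0,1]: The receptive field on the input at this output position is [1 5 7 / 2 5 1]. Elementwise product with the kernel and sum: 1·3 + 2·-1 + 1·-1.

-18 0 15 13
1 2 10 3
-18 -2 6 14
-5 24 23 -14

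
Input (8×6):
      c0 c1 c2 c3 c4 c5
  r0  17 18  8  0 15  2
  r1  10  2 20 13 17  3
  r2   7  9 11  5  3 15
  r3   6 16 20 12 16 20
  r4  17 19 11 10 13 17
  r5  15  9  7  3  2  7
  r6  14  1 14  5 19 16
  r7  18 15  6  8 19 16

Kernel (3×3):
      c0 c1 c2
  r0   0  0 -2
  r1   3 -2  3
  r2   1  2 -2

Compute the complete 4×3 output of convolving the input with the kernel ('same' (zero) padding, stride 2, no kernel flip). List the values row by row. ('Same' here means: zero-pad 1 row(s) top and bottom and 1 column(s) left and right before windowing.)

36 54 17
-11 26 52
3 58 8
-37 -5 25

Output[0,0]: The receptive field on the zero-padded input at this output position is [0 0 0 / 0 17 18 / 0 10 2]. Elementwise product with the kernel and sum: 0·-2 + 0·3 + 17·-2 + 18·3 + 0·1 + 10·2 + 2·-2.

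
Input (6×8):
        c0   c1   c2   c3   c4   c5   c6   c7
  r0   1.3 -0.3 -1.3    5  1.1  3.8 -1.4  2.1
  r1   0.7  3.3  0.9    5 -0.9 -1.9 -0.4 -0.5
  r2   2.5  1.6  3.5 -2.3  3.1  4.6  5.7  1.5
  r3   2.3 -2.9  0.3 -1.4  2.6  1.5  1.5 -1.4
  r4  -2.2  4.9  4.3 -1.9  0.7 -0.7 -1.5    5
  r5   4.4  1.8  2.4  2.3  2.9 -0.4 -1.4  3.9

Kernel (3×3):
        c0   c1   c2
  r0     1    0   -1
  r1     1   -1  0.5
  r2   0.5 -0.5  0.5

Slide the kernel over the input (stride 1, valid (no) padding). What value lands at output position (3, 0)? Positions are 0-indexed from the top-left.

-0.45

The receptive field on the input at this output position is [2.3 -2.9 0.3 / -2.2 4.9 4.3 / 4.4 1.8 2.4]. Elementwise product with the kernel and sum: 2.3·1 + 0.3·-1 + -2.2·1 + 4.9·-1 + 4.3·0.5 + 4.4·0.5 + 1.8·-0.5 + 2.4·0.5.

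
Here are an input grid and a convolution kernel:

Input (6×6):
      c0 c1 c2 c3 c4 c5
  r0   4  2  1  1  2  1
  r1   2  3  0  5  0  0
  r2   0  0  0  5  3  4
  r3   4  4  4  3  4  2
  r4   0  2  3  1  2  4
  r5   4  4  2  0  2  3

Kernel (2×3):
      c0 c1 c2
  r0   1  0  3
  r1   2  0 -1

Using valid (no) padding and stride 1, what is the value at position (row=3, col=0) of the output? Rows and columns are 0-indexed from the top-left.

13

The receptive field on the input at this output position is [4 4 4 / 0 2 3]. Elementwise product with the kernel and sum: 4·1 + 4·3 + 0·2 + 3·-1.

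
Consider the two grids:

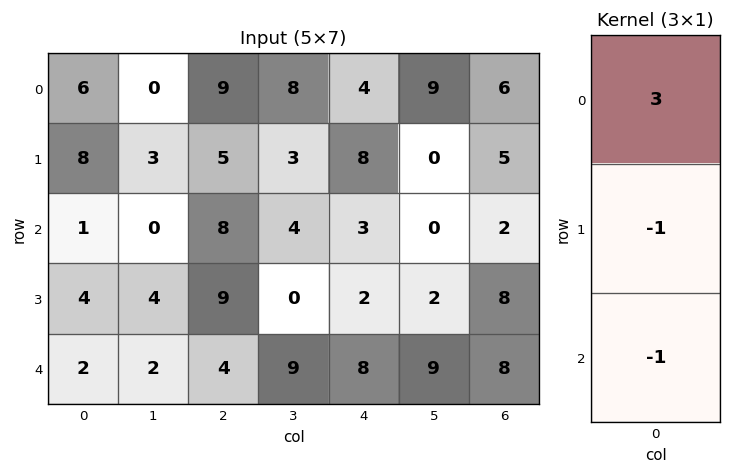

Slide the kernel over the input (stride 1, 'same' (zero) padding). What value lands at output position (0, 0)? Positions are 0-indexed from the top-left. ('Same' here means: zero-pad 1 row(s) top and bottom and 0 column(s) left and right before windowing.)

The receptive field on the zero-padded input at this output position is [0 / 6 / 8]. Elementwise product with the kernel and sum: 0·3 + 6·-1 + 8·-1.

-14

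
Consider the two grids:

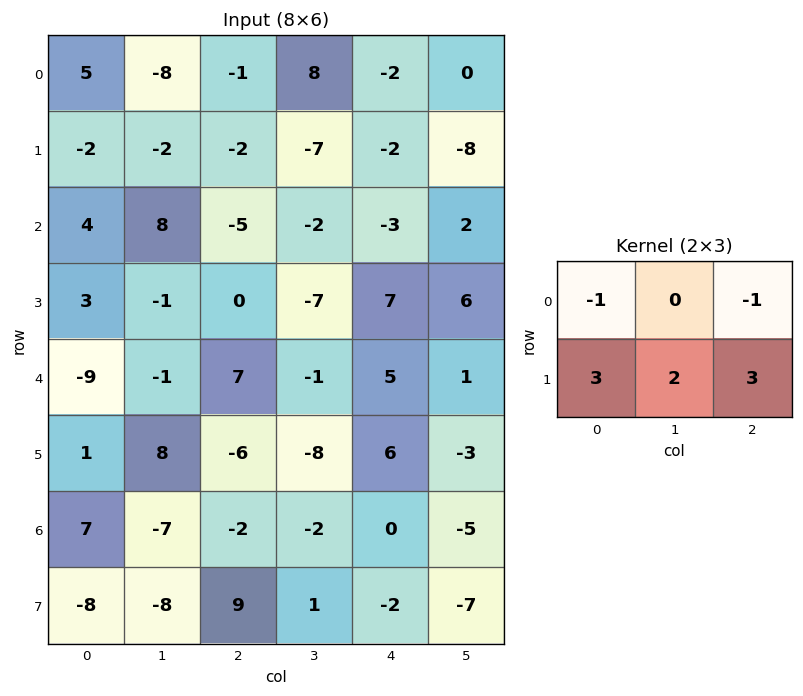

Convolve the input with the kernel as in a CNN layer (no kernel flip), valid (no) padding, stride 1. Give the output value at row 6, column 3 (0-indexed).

-15

The receptive field on the input at this output position is [-2 0 -5 / 1 -2 -7]. Elementwise product with the kernel and sum: -2·-1 + -5·-1 + 1·3 + -2·2 + -7·3.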